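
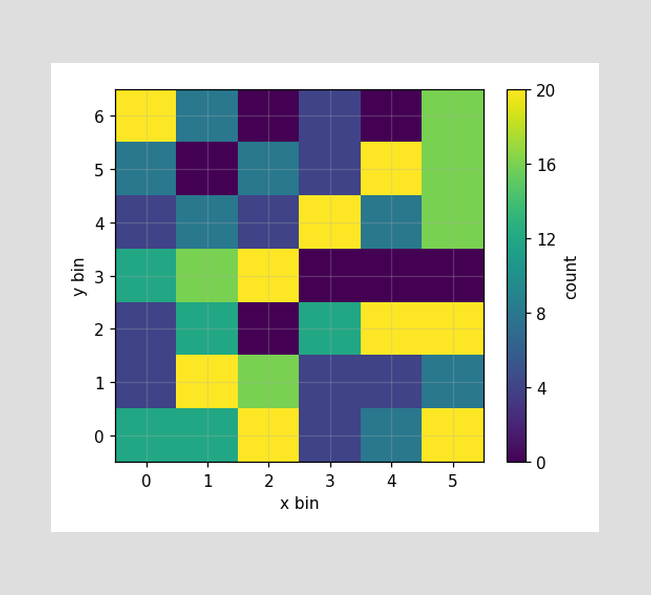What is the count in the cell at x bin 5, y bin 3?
Matching the cell (5, 3) against the colorbar gives 0.

0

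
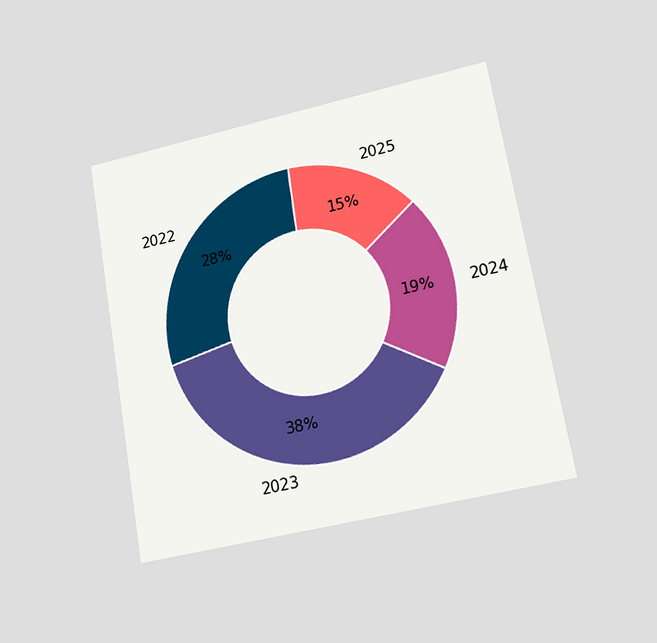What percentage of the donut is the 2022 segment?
28%

The chart is tilted about 10° counter-clockwise and viewed at a slight angle. The 2022 segment takes up 28% of the ring.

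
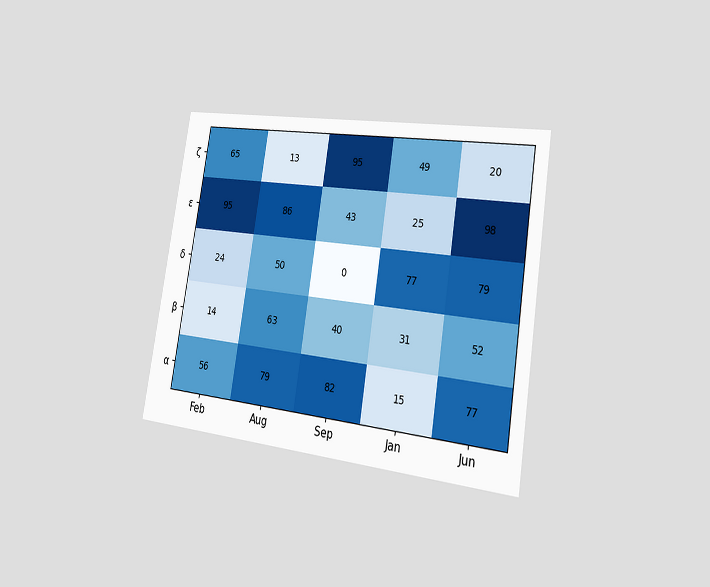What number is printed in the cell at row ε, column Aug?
The chart is tilted about 9° clockwise and viewed slightly from the right. The (ε, Aug) cell reads 86.

86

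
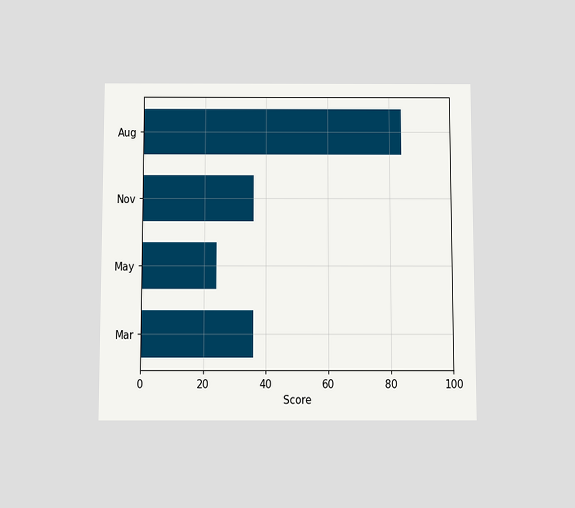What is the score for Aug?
The chart is viewed slightly from below. Reading along the chart's x-axis, the Aug bar reaches 84.

84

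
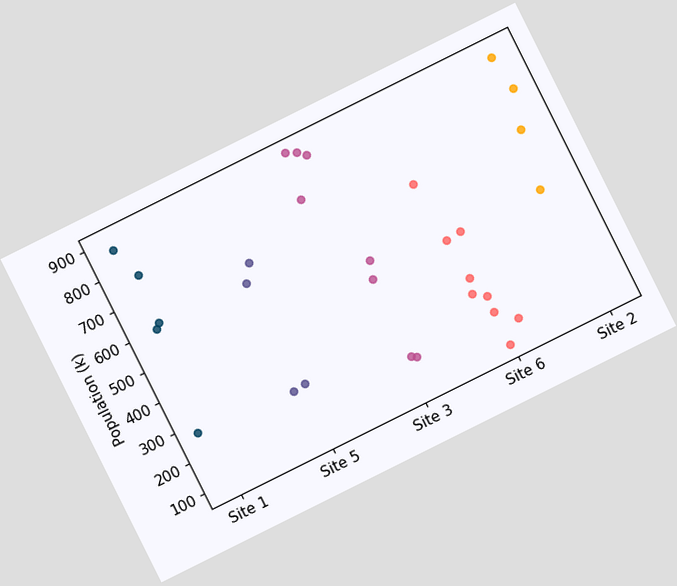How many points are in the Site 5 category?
The chart is tilted about 26° counter-clockwise. Counting the markers in the Site 5 column gives 4.

4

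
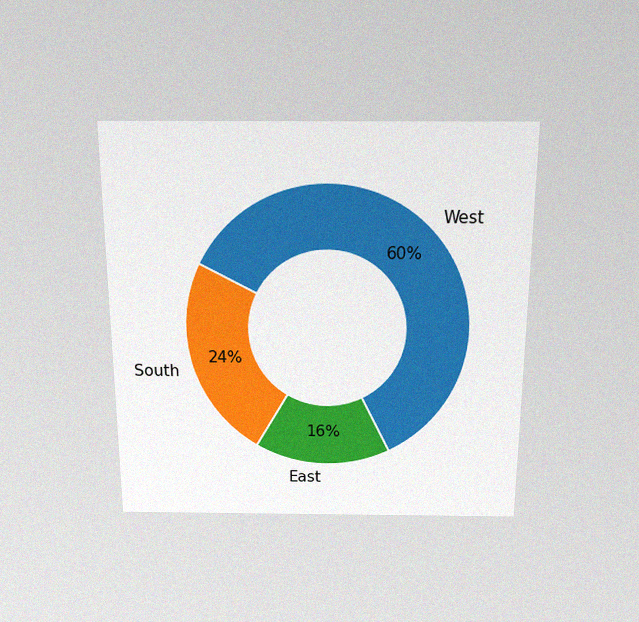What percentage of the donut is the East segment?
16%

The chart is viewed slightly from above, with some photo noise. The East segment takes up 16% of the ring.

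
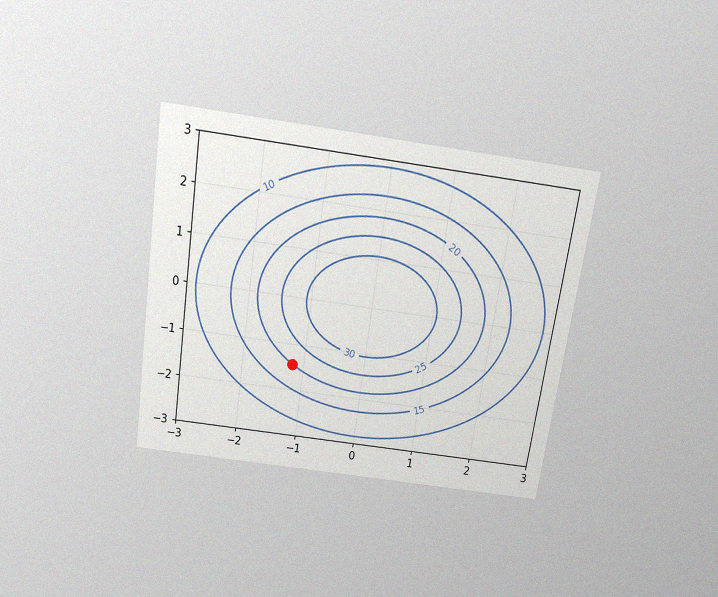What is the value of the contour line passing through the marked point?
20

The chart is tilted about 9° clockwise and viewed slightly from above, with some photo noise. The marked point sits on the contour labelled 20.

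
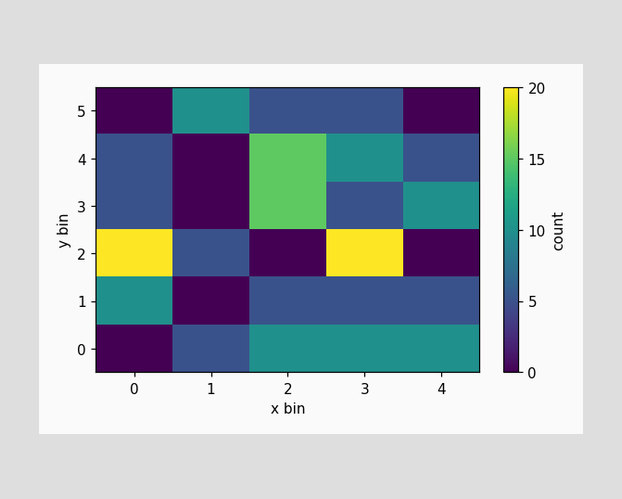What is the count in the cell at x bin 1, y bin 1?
Matching the cell (1, 1) against the colorbar gives 0.

0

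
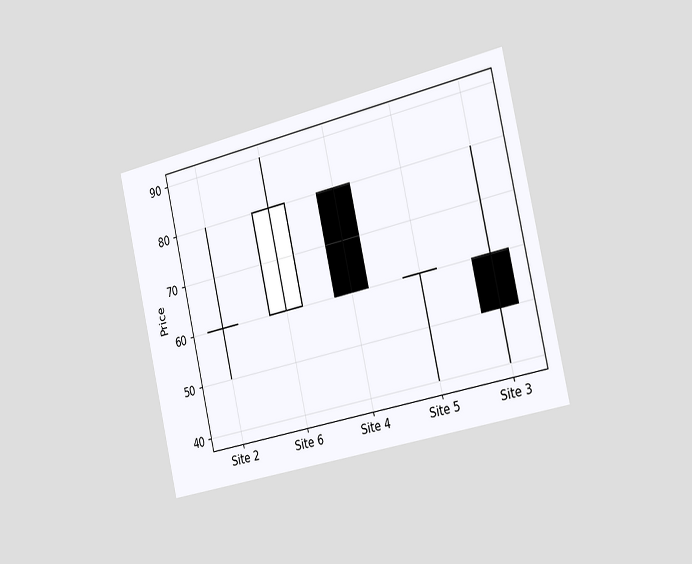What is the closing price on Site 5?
60

The chart is tilted about 13° counter-clockwise and viewed slightly from the right. The Site 5 candle closes at 60.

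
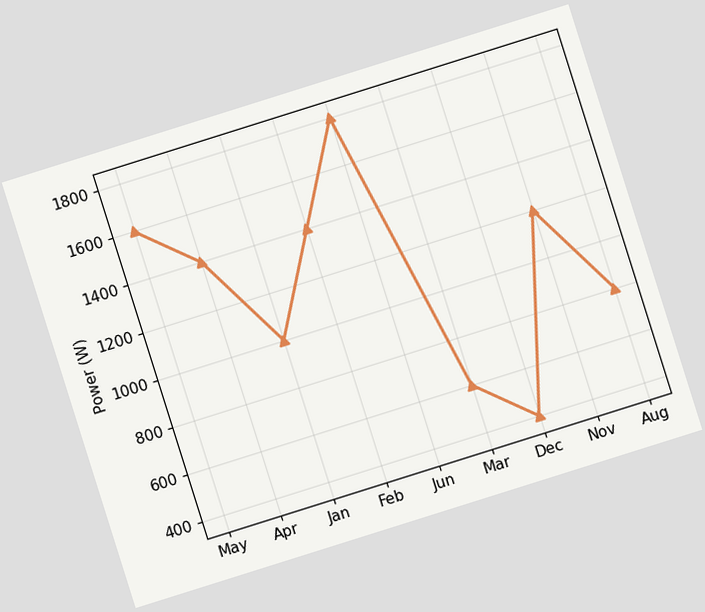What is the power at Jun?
1800W

The chart is tilted about 17° counter-clockwise. At Jun, the line is at 1800W.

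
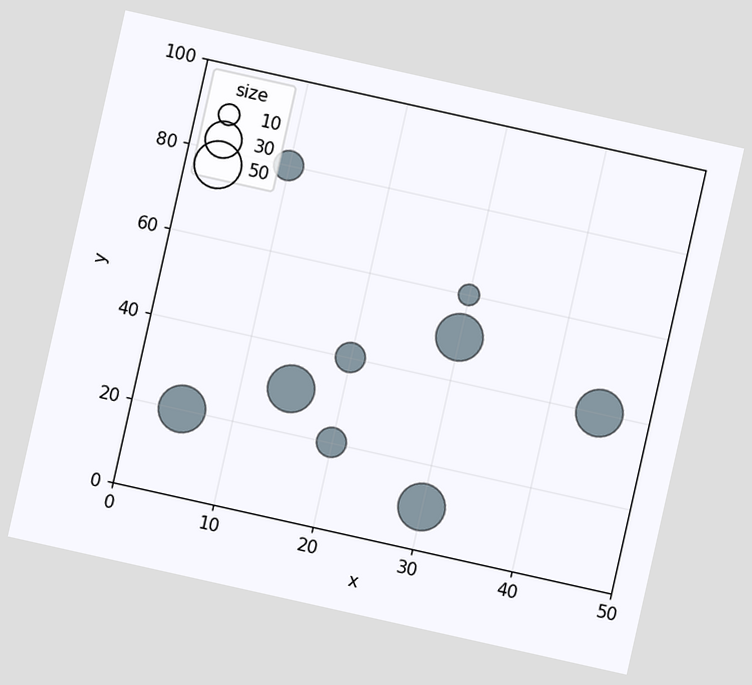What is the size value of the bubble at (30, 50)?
50

The chart is tilted about 13° clockwise. Matching the bubble at (30, 50) against the size legend gives 50.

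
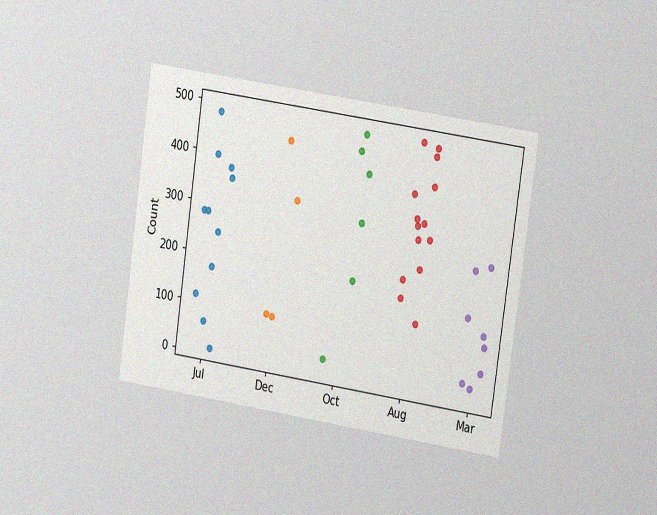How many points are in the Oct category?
6

The chart is tilted about 8° clockwise and viewed slightly from the right, with some photo noise. Counting the markers in the Oct column gives 6.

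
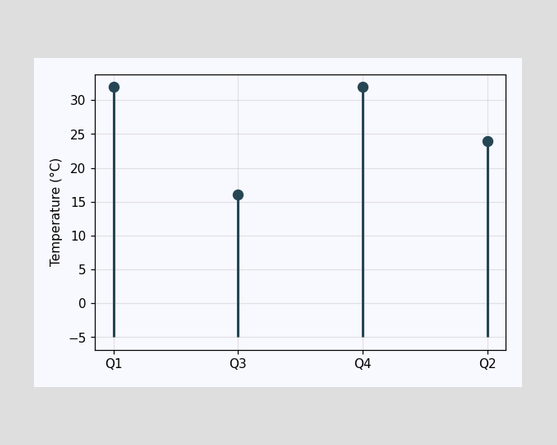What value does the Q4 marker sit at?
32°C

The Q4 marker sits at 32°C.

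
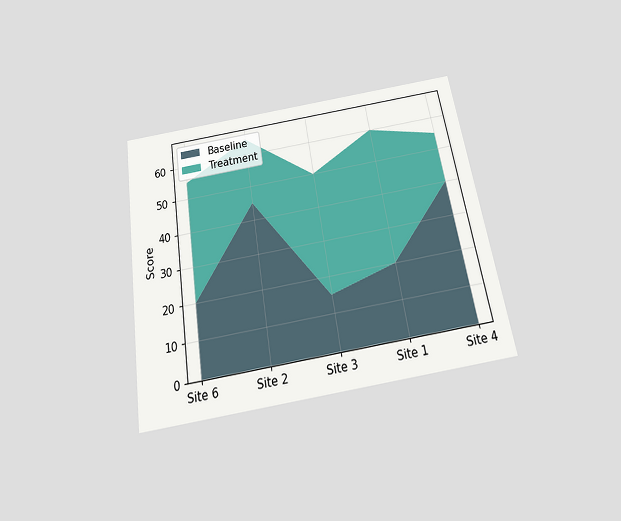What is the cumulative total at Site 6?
The chart is tilted about 9° counter-clockwise and viewed slightly from below. The stacked total at Site 6 reaches 55.

55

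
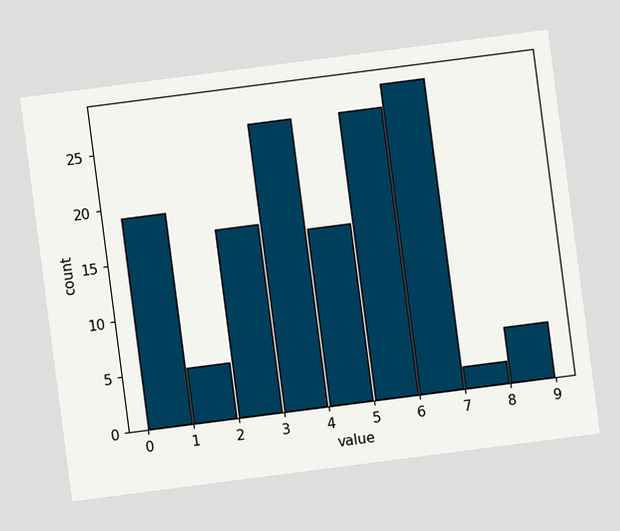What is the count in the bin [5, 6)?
26

The chart is tilted about 7° counter-clockwise. The [5, 6) bin has height 26.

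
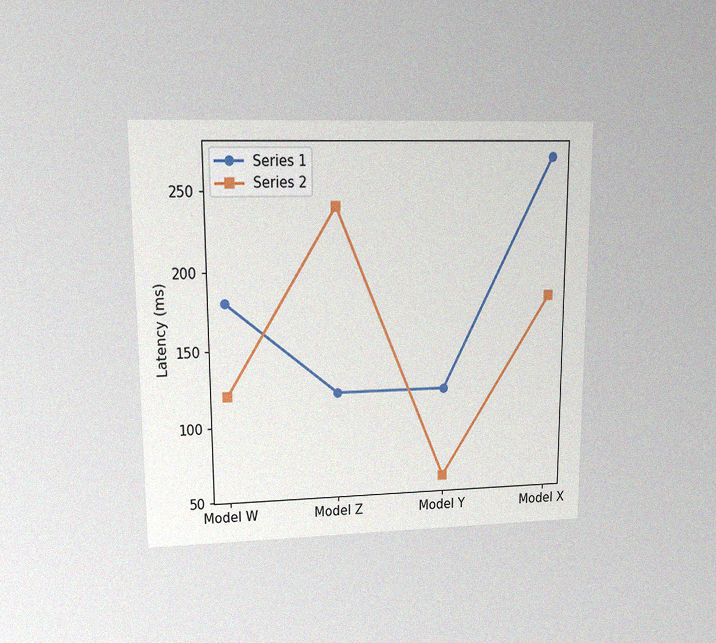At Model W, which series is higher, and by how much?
The chart is viewed at a slight angle, with some photo noise. At Model W, Series 1 sits above the other line by 60ms.

Series 1, by 60ms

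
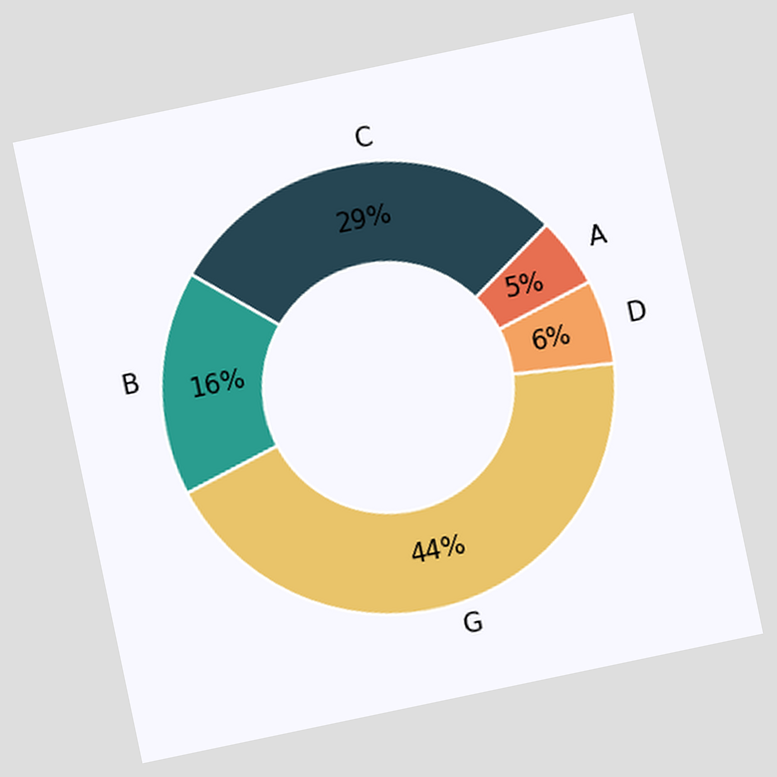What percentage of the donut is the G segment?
The chart is tilted about 12° counter-clockwise. The G segment takes up 44% of the ring.

44%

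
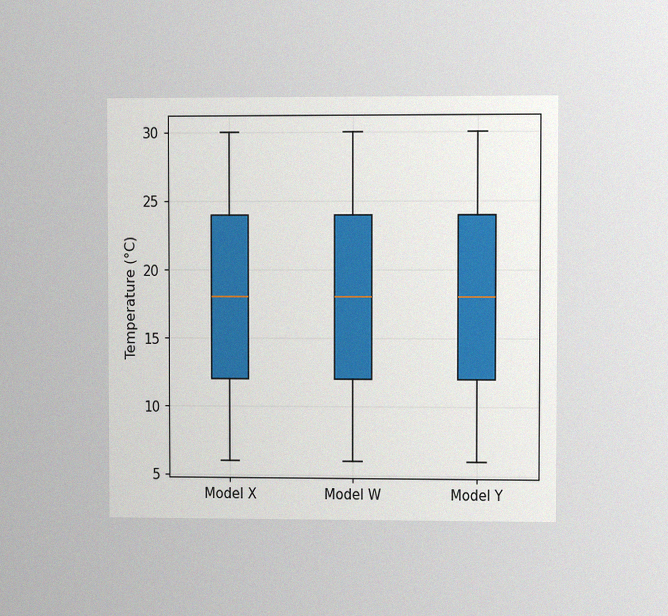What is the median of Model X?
The chart is viewed at a slight angle, with some photo noise. The median line in the Model X box sits at 18°C.

18°C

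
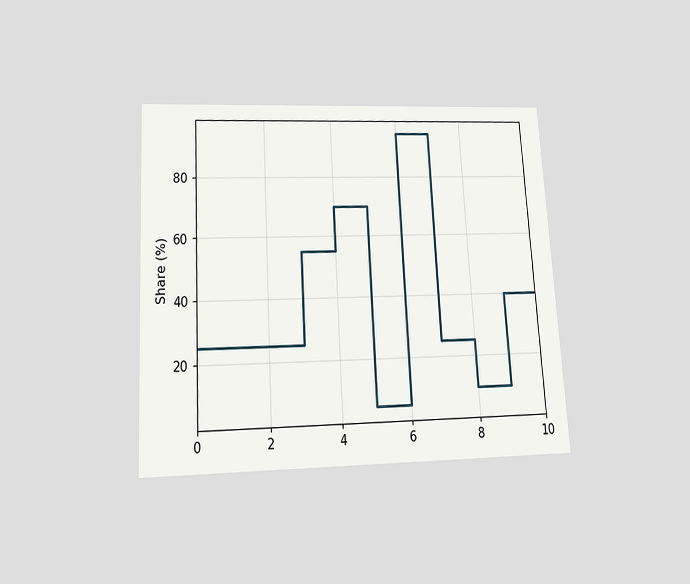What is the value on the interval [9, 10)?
40%

The chart is tilted about 3° counter-clockwise and viewed slightly from below. On [9, 10) the step sits at 40%.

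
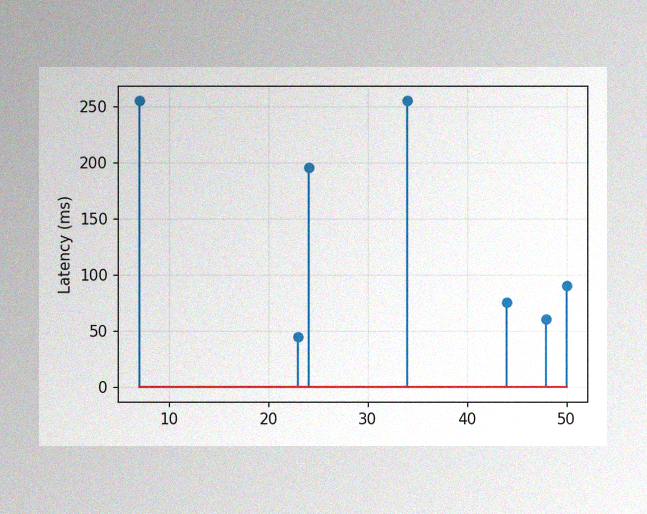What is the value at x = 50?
90ms

The image has some photo noise and uneven lighting. The stem at x=50 reaches 90ms.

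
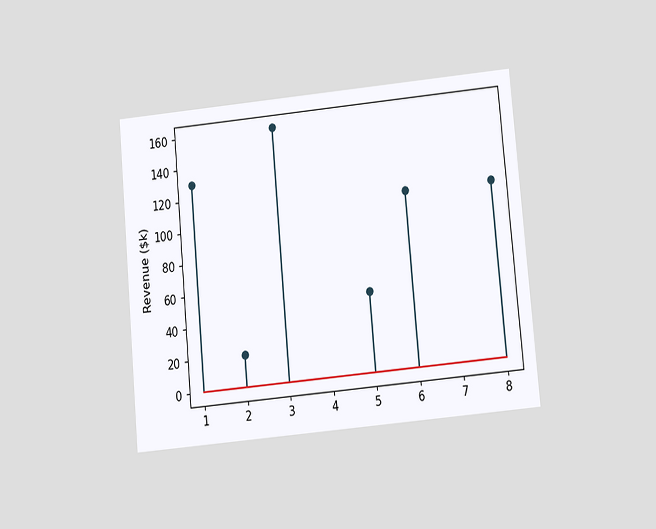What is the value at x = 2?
$20k

The chart is tilted about 5° counter-clockwise and viewed slightly from below. The stem at x=2 reaches $20k.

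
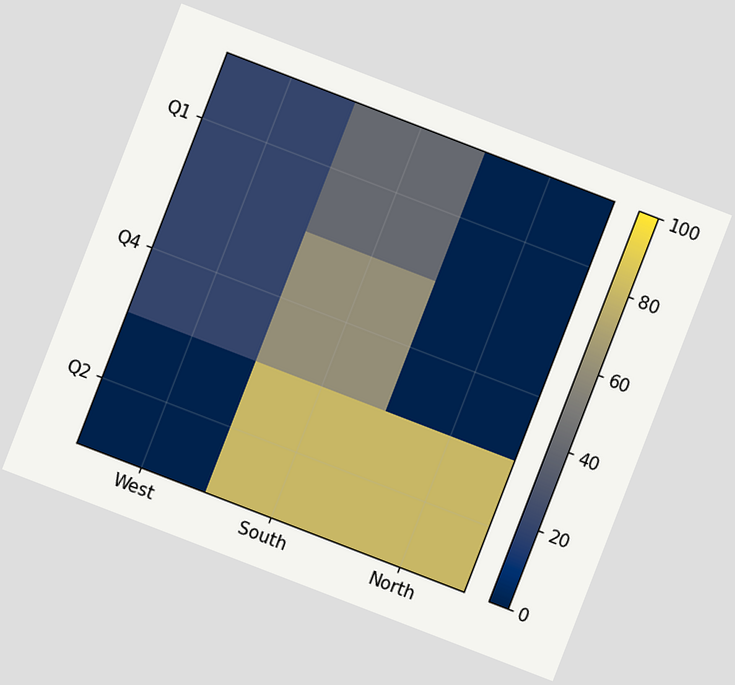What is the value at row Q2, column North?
80

The chart is tilted about 21° clockwise. Matching cell (Q2, North) against the colorbar gives 80.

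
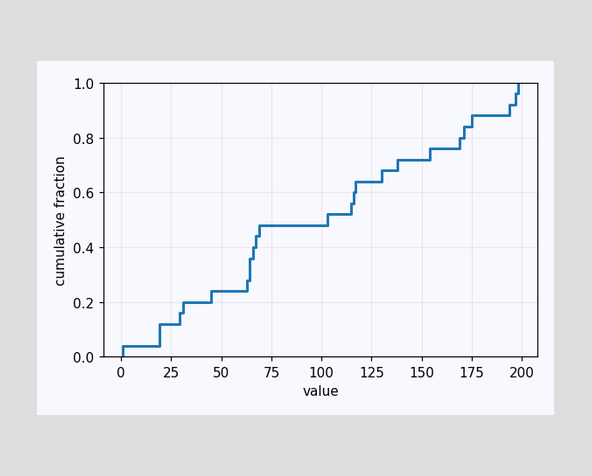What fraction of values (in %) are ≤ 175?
88%

At x=175 the ECDF step is at 88%.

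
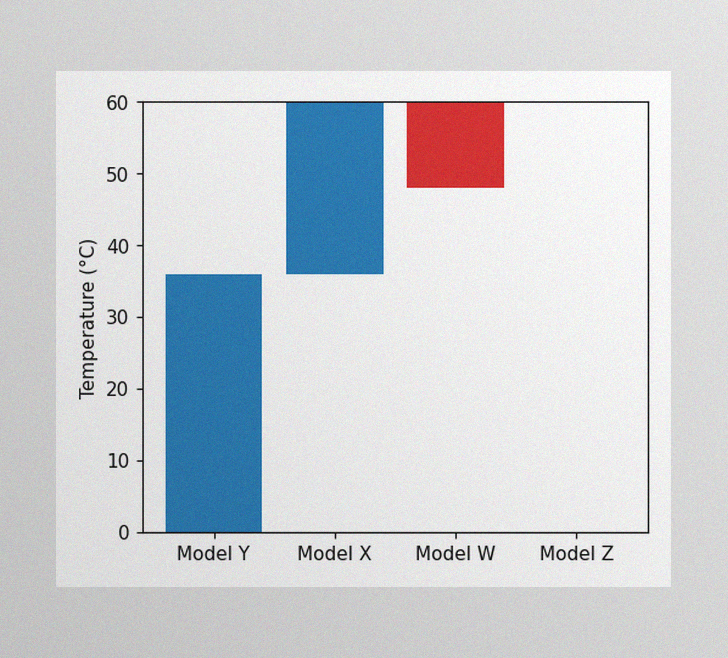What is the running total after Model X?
The image has some photo noise and uneven lighting. After Model X the running total reaches 60°C.

60°C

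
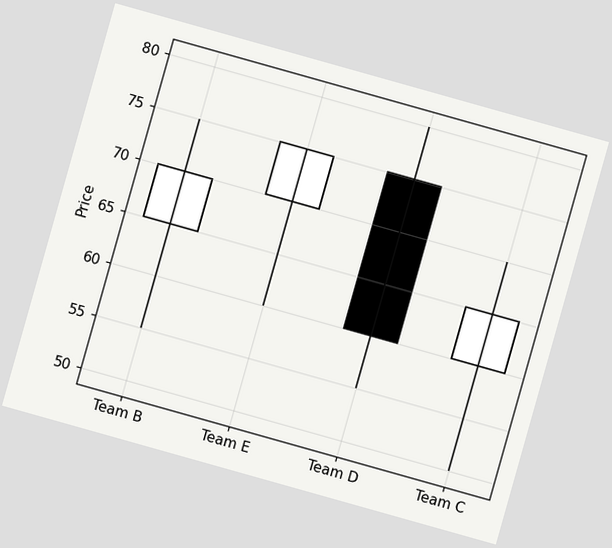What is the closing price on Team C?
65

The chart is tilted about 16° clockwise. The Team C candle closes at 65.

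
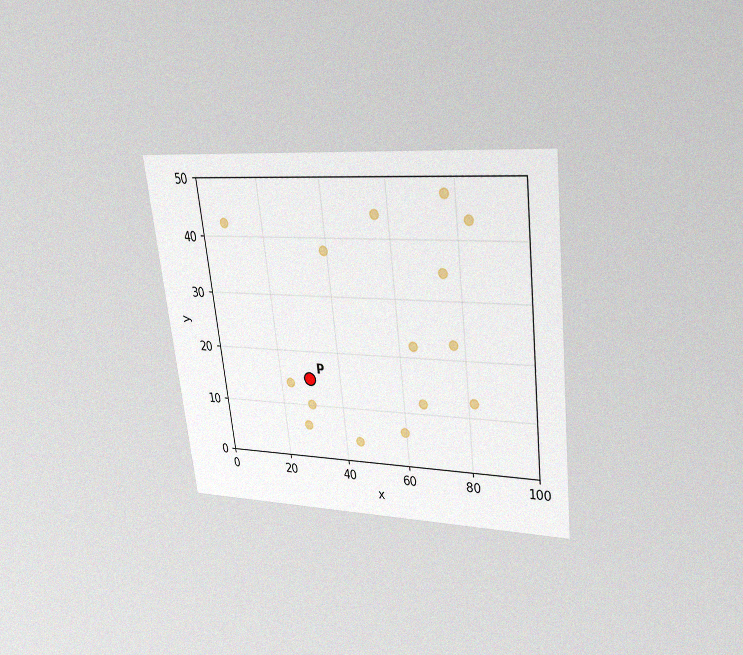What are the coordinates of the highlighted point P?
The chart is tilted about 7° counter-clockwise and viewed slightly from above, with some photo noise. Following the gridlines from P to each axis, P sits at (30, 15).

(30, 15)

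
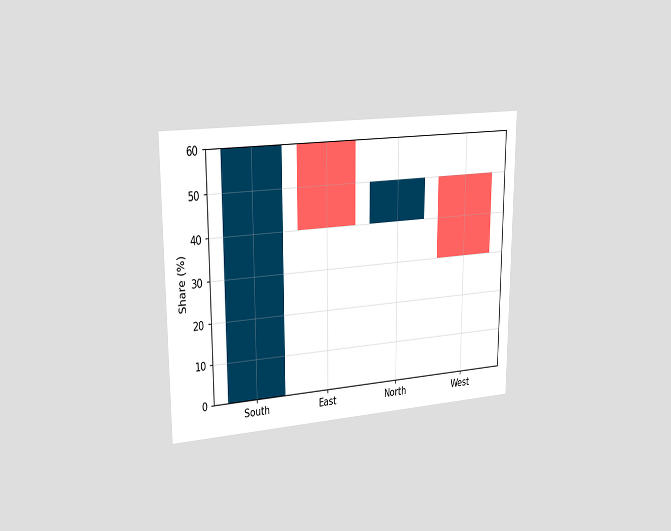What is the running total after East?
The chart is viewed slightly from the left. After East the running total reaches 40%.

40%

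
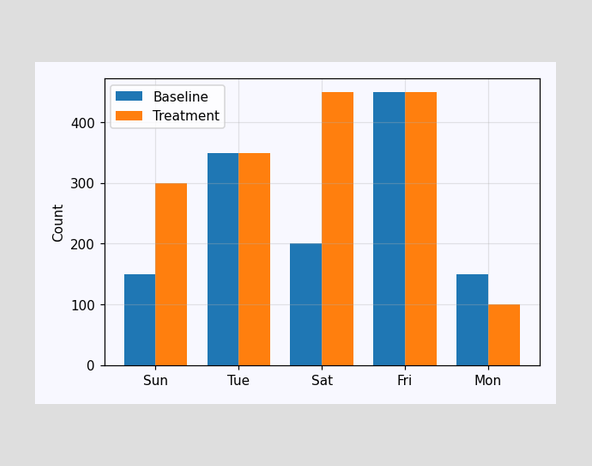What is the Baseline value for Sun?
150

The Baseline bar at Sun reaches 150 on the y-axis.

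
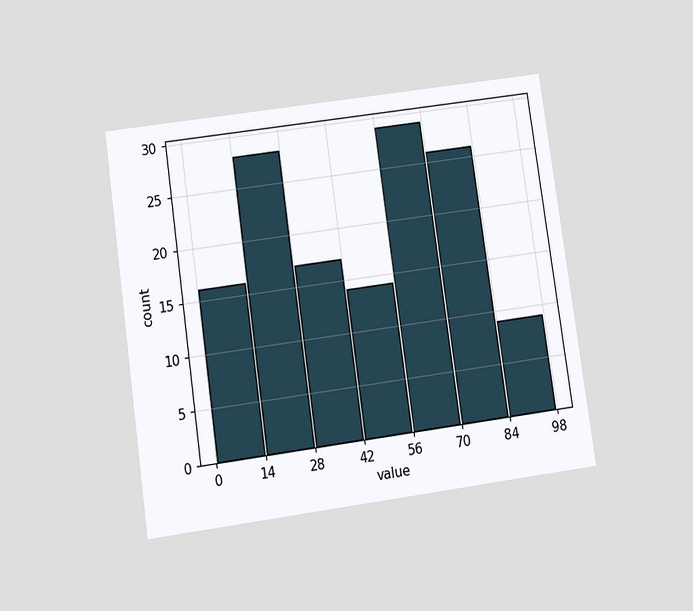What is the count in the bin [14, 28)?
28

The chart is tilted about 8° counter-clockwise and viewed slightly from below. The [14, 28) bin has height 28.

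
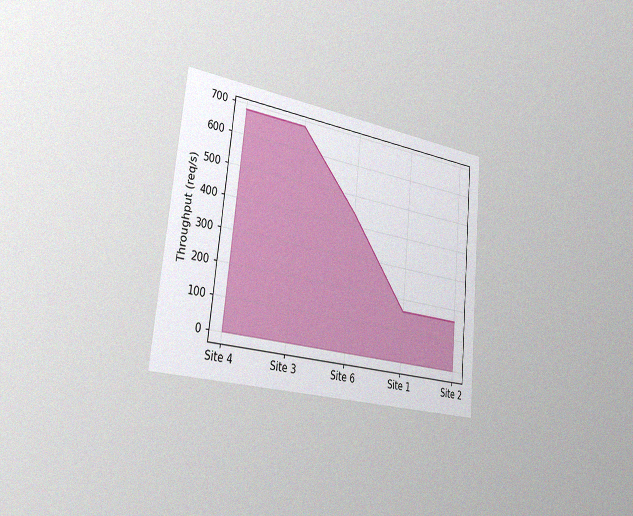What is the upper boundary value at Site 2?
160req/s

The chart is tilted about 6° clockwise and viewed slightly from the left, with some photo noise. At Site 2 the upper boundary is at 160req/s.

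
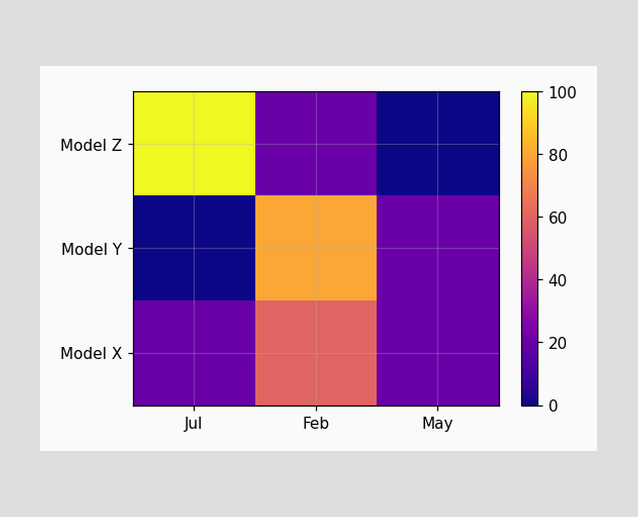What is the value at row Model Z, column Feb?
20

Matching cell (Model Z, Feb) against the colorbar gives 20.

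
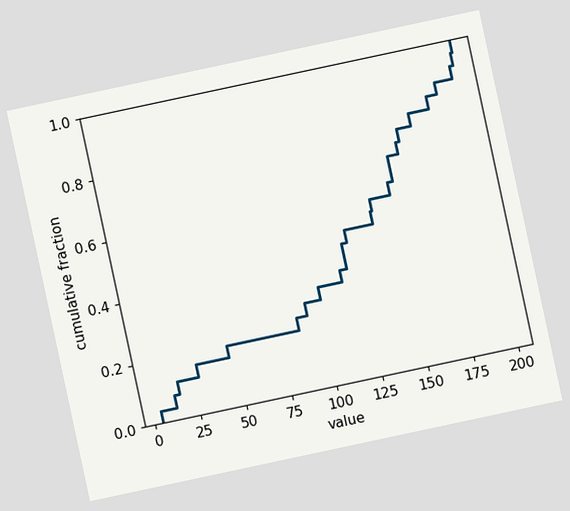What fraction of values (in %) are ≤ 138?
56%

The chart is tilted about 12° counter-clockwise. At x=138 the ECDF step is at 56%.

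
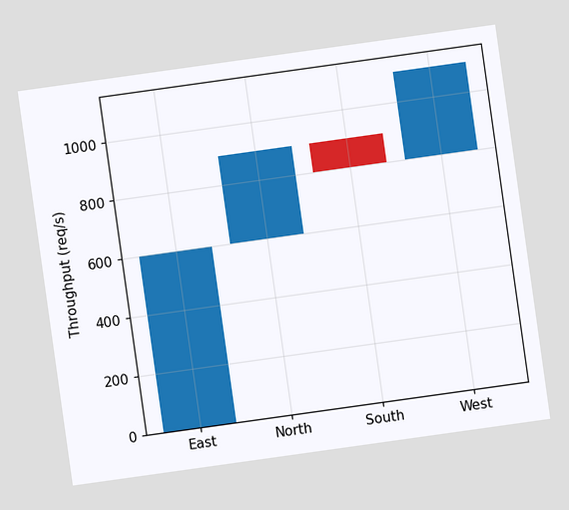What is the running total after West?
The chart is tilted about 8° counter-clockwise. After West the running total reaches 1100req/s.

1100req/s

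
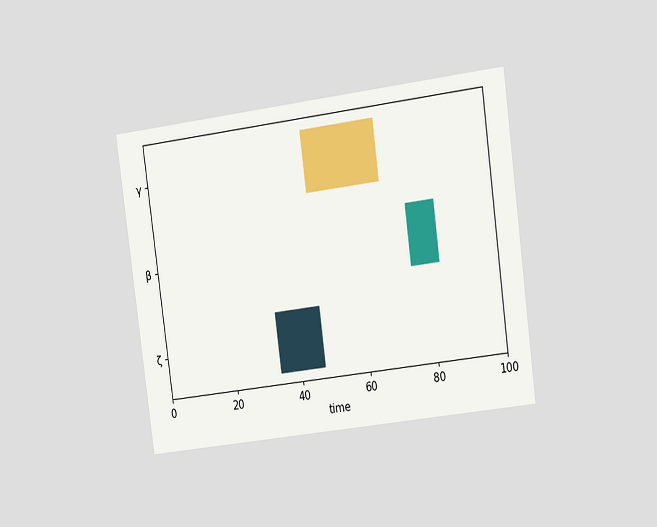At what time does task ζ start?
34

The chart is tilted about 8° counter-clockwise and viewed slightly from the right. The ζ bar begins at t=34.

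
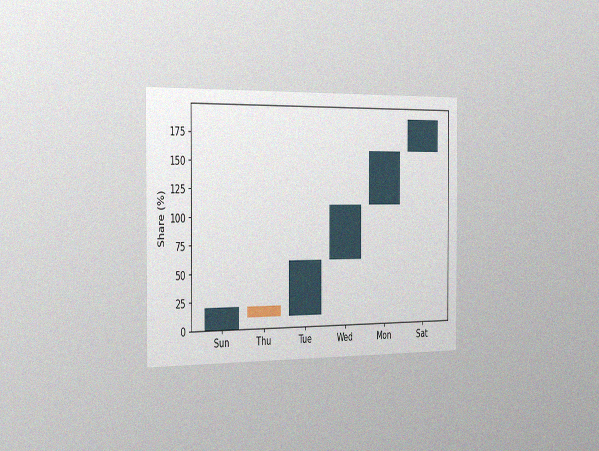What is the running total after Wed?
The chart is viewed slightly from the left, with some photo noise. After Wed the running total reaches 110%.

110%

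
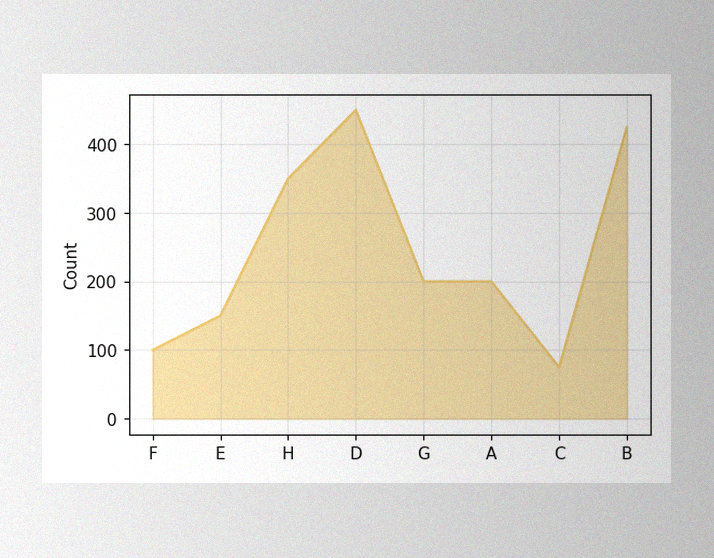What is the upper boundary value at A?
The image has some photo noise and uneven lighting. At A the upper boundary is at 200.

200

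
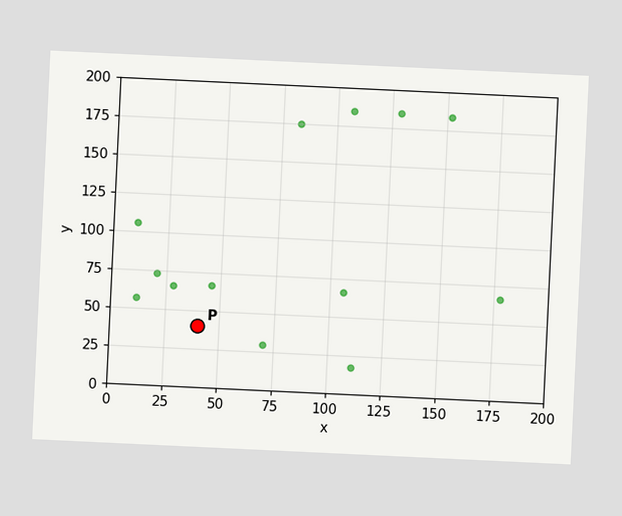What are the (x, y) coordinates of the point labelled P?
(40, 40)

The chart is tilted about 3° clockwise. Following the gridlines from P to each axis, P sits at (40, 40).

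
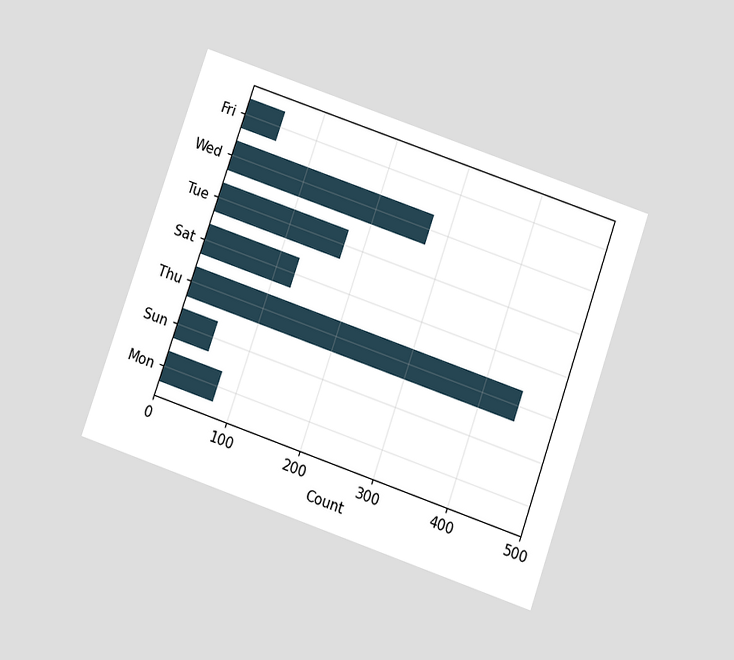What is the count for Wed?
275

The chart is tilted about 19° clockwise and viewed slightly from below. Reading along the chart's x-axis, the Wed bar reaches 275.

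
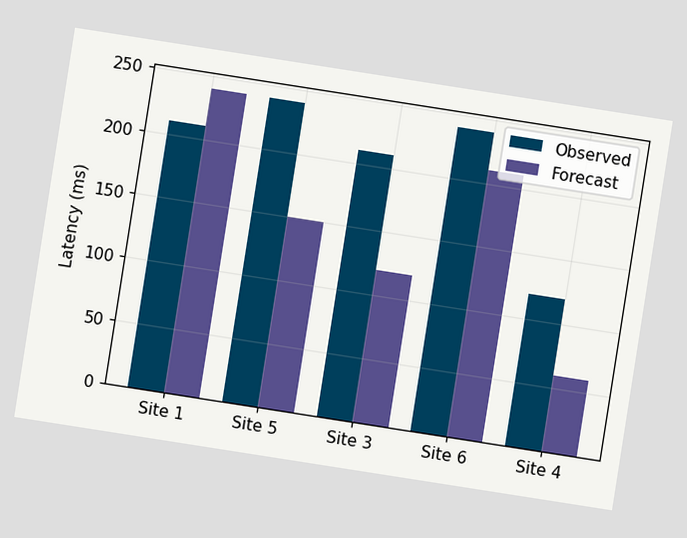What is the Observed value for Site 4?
120ms

The chart is tilted about 9° clockwise. The Observed bar at Site 4 reaches 120ms on the y-axis.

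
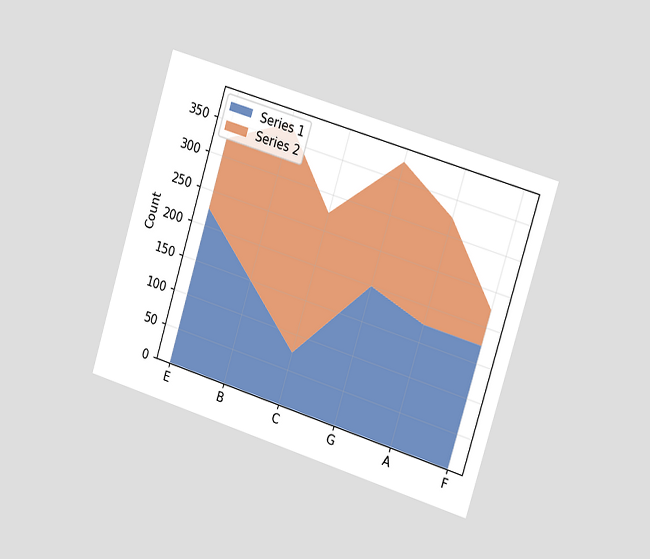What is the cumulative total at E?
325

The chart is tilted about 17° clockwise and viewed slightly from the right. The stacked total at E reaches 325.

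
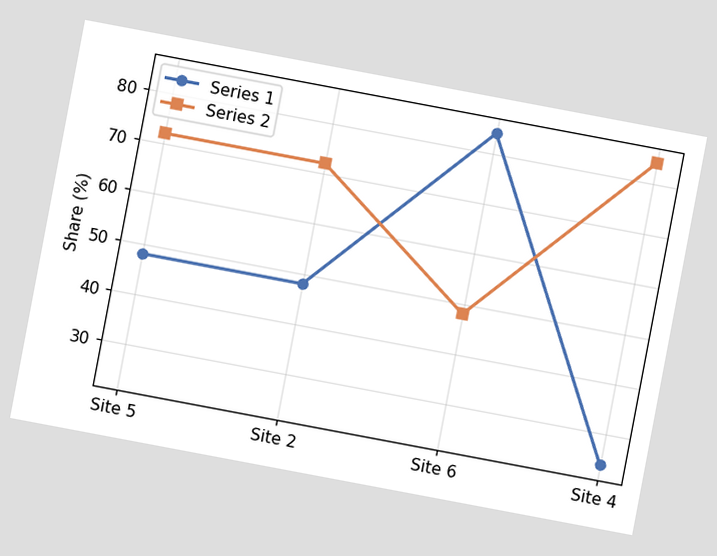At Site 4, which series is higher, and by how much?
The chart is tilted about 11° clockwise. At Site 4, Series 2 sits above the other line by 60%.

Series 2, by 60%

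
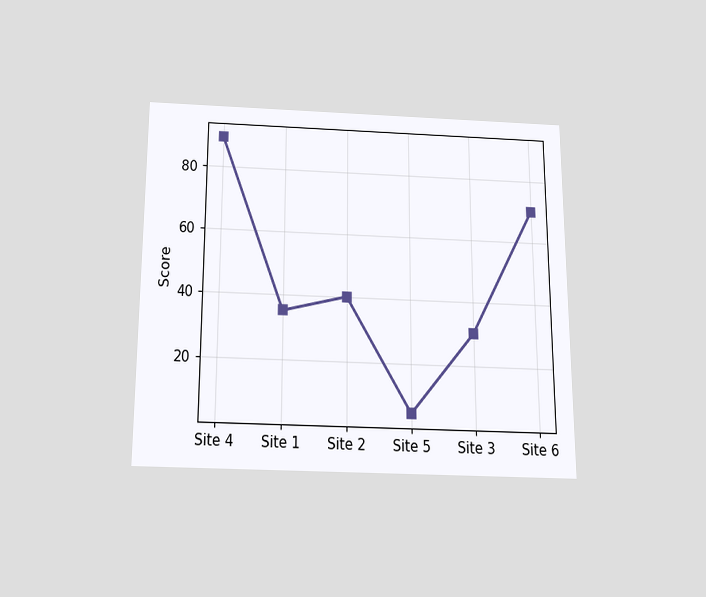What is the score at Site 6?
70

The chart is viewed slightly from below. At Site 6, the line is at 70.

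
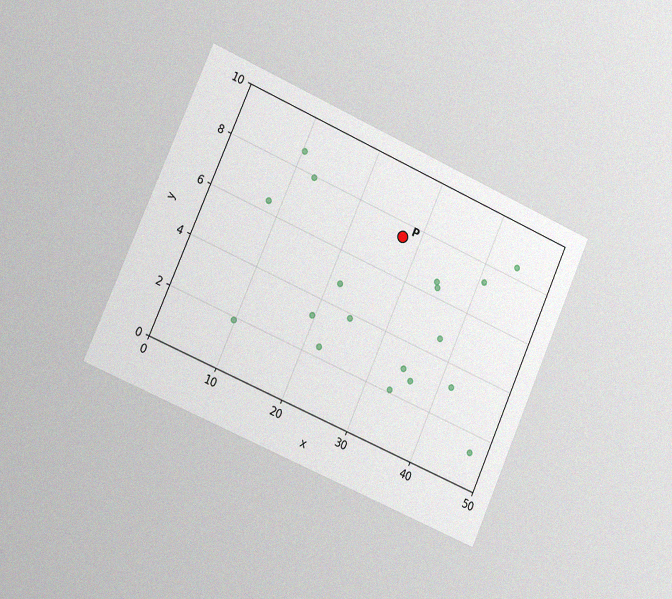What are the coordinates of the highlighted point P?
(27.5, 7.5)

The chart is tilted about 24° clockwise and viewed slightly from the left, with some photo noise. Following the gridlines from P to each axis, P sits at (27.5, 7.5).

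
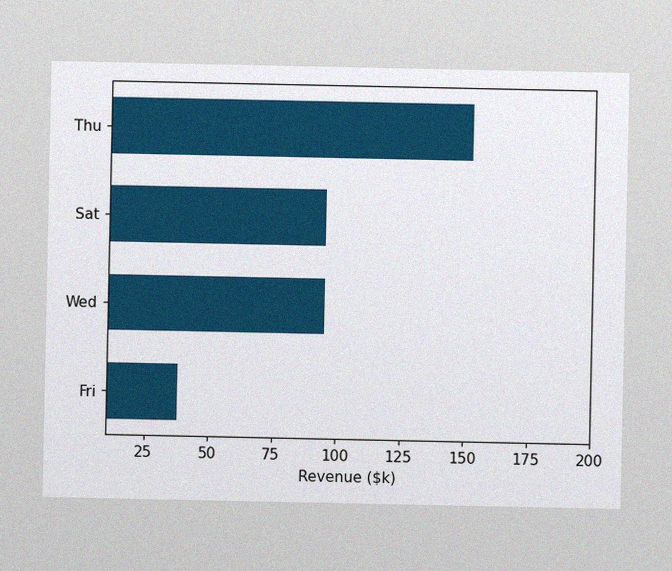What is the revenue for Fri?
The image has some photo noise and uneven lighting. Reading along the chart's x-axis, the Fri bar reaches $38k.

$38k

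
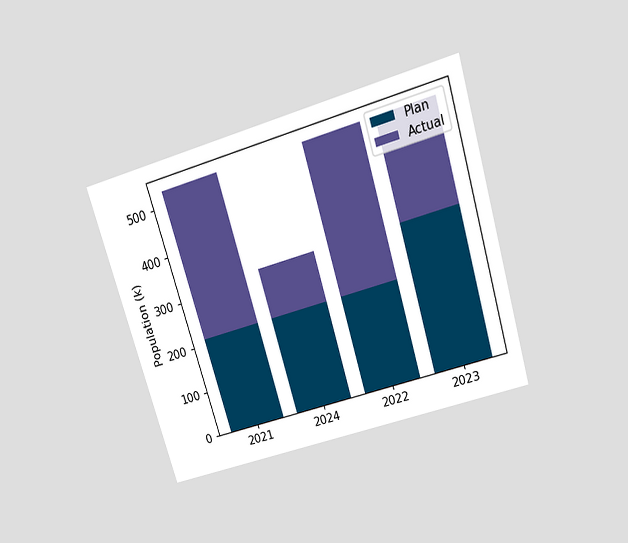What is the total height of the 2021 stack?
The chart is tilted about 17° counter-clockwise and viewed slightly from above. The 2021 stack's top reaches 530k on the y-axis.

530k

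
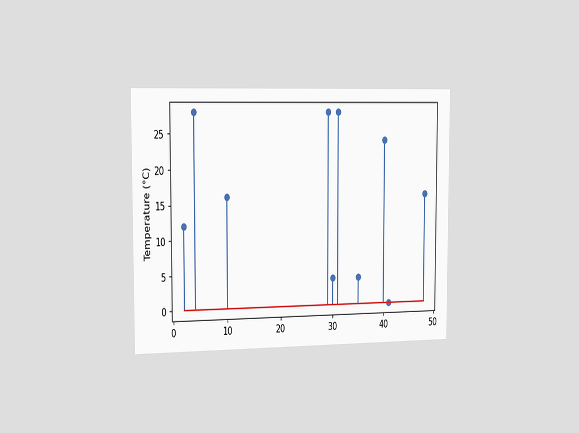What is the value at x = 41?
0°C

The chart is viewed slightly from the left. The stem at x=41 reaches 0°C.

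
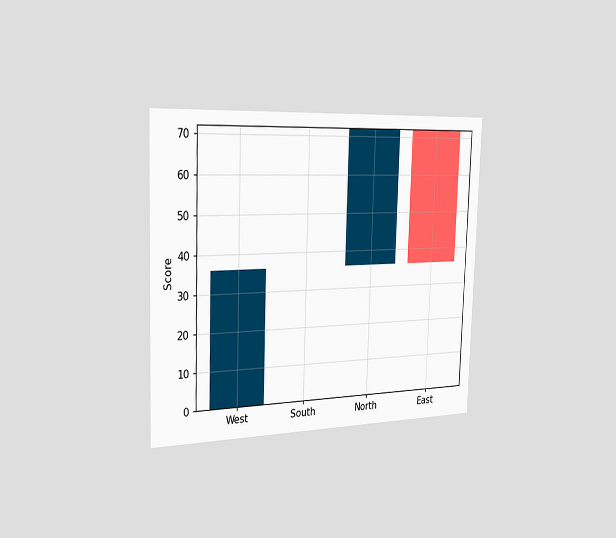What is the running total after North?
72

The chart is viewed slightly from the left. After North the running total reaches 72.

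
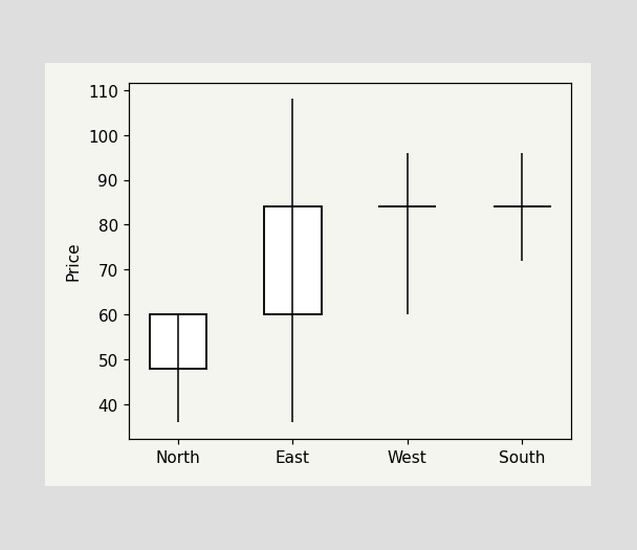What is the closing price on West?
84

The West candle closes at 84.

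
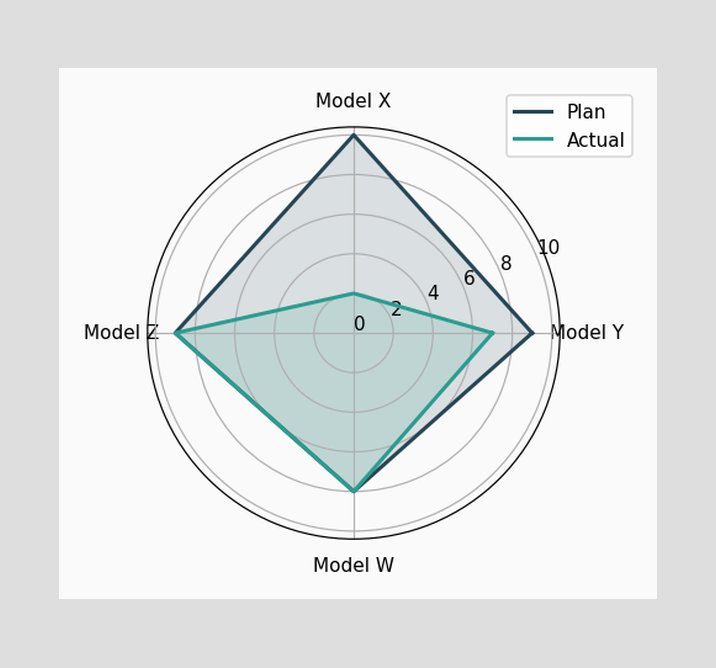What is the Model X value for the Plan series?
10

On the Model X axis, Plan reaches 10.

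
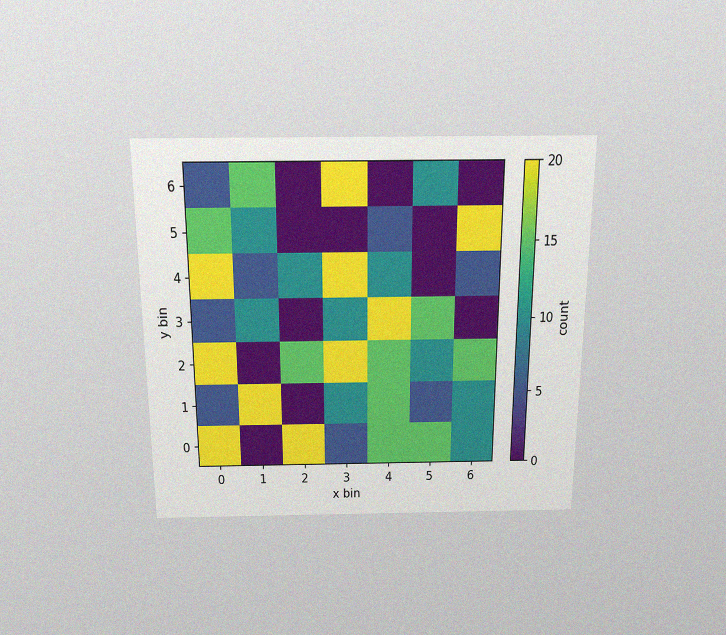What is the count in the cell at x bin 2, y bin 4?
The chart is viewed slightly from above, with some photo noise. Matching the cell (2, 4) against the colorbar gives 10.

10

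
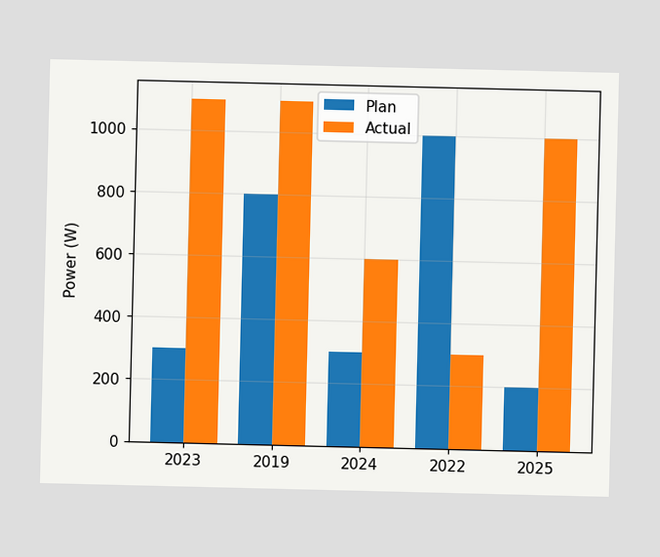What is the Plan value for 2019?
800W

The Plan bar at 2019 reaches 800W on the y-axis.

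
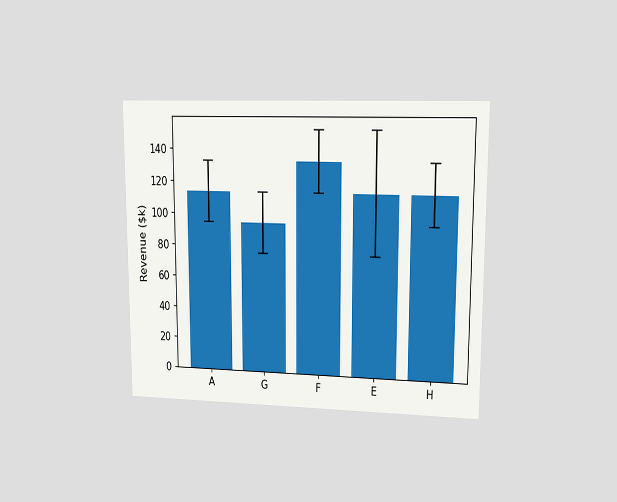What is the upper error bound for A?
The chart is viewed at a slight angle. The A bar's upper whisker reaches $133k.

$133k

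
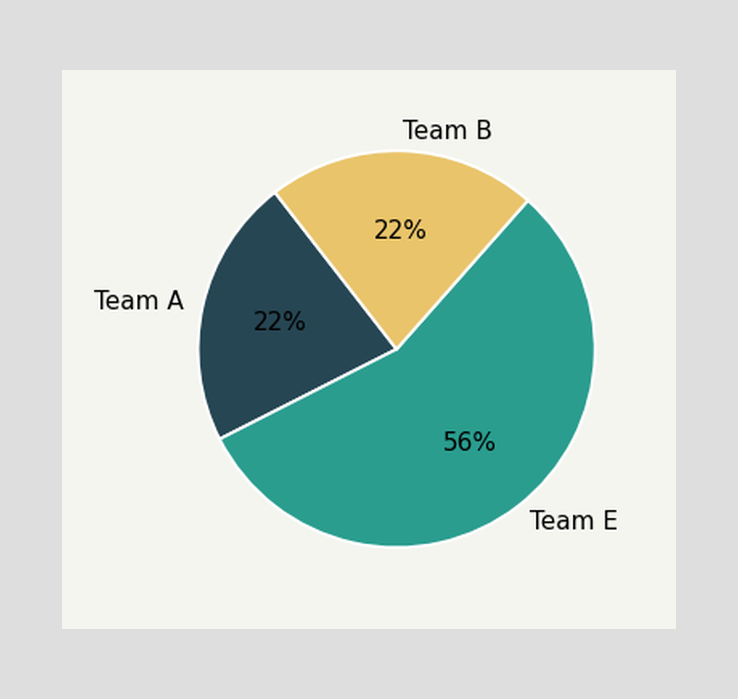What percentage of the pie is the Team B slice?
22%

The Team B slice takes up 22% of the pie.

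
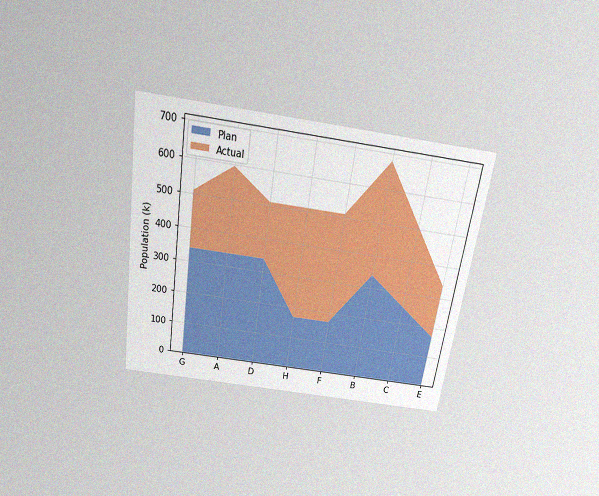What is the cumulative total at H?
510k

The chart is tilted about 9° clockwise and viewed slightly from above, with some photo noise. The stacked total at H reaches 510k.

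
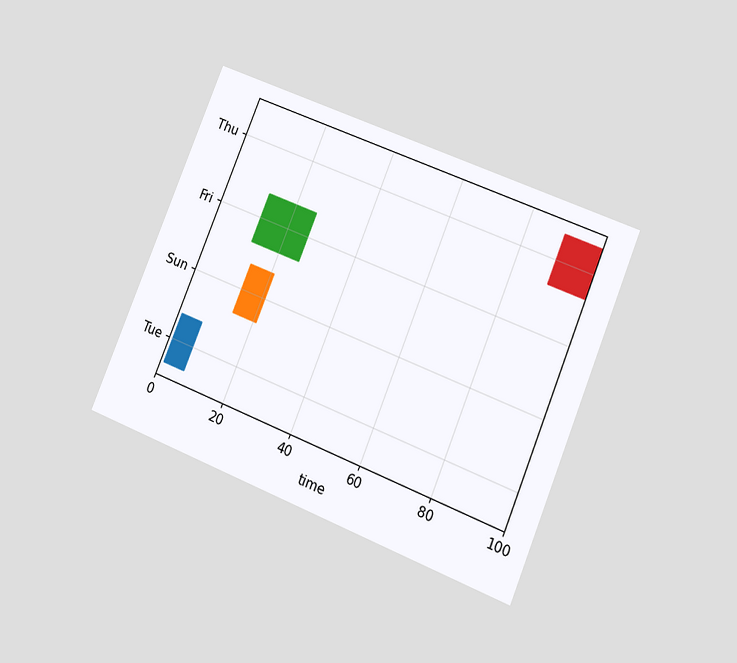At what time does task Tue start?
1

The chart is tilted about 22° clockwise and viewed at a slight angle. The Tue bar begins at t=1.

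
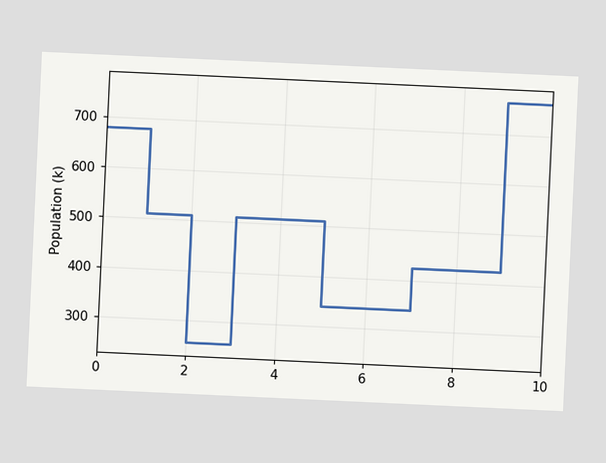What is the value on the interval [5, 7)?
340k

The chart is tilted about 3° clockwise. On [5, 7) the step sits at 340k.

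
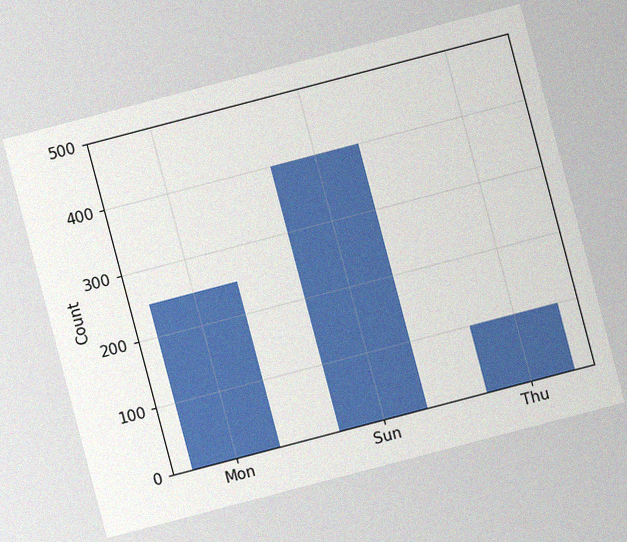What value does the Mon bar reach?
The chart is tilted about 15° counter-clockwise, with some photo noise. Reading along the chart's y-axis, the Mon bar reaches 250.

250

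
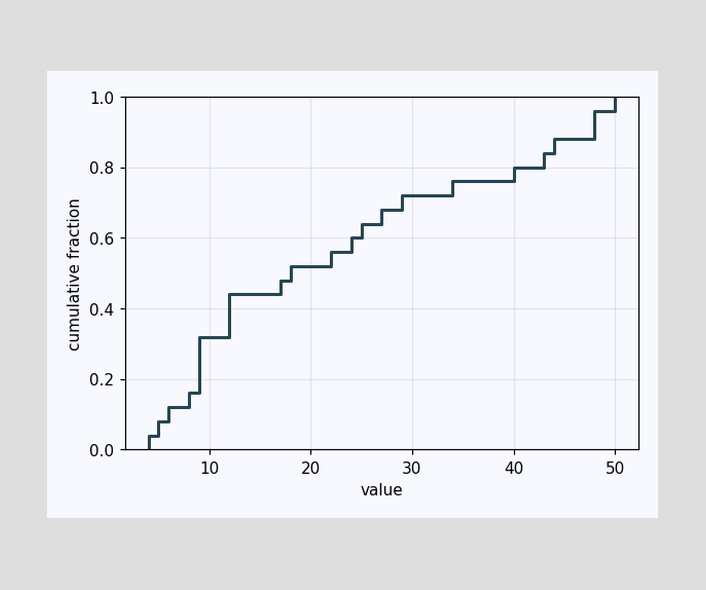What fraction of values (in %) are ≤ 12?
At x=12 the ECDF step is at 44%.

44%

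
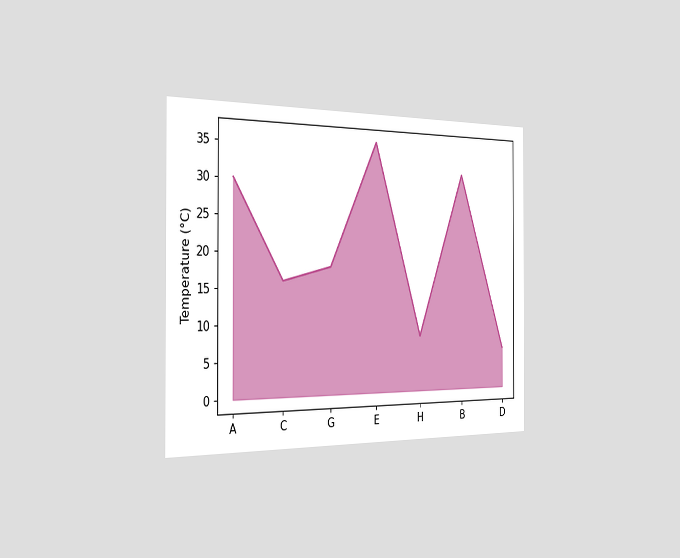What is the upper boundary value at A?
The chart is viewed slightly from the left. At A the upper boundary is at 30°C.

30°C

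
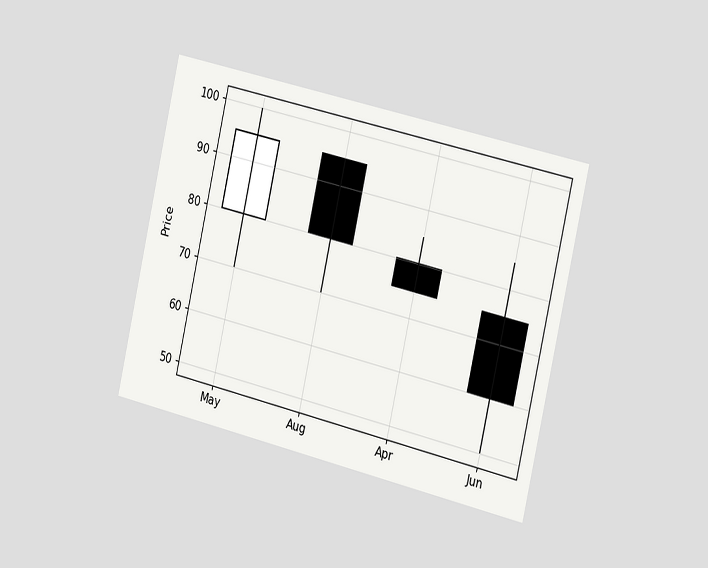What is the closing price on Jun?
60

The chart is tilted about 13° clockwise and viewed slightly from the right. The Jun candle closes at 60.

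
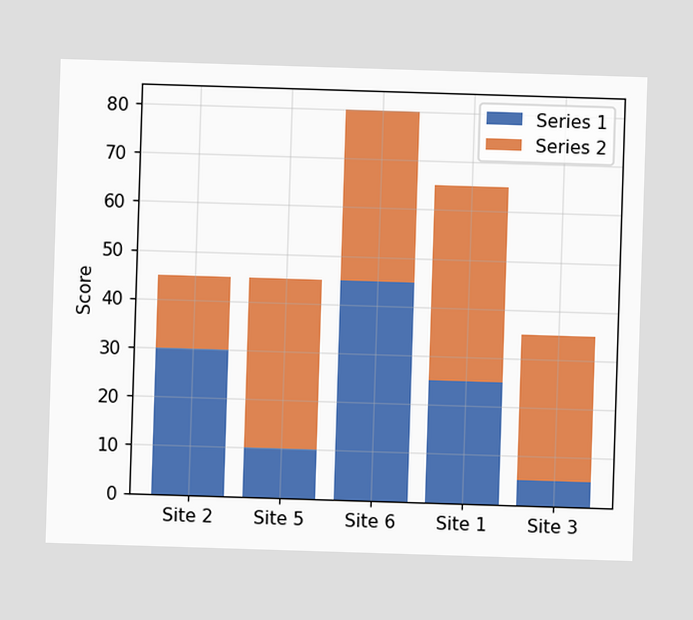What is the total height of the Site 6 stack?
80

The Site 6 stack's top reaches 80 on the y-axis.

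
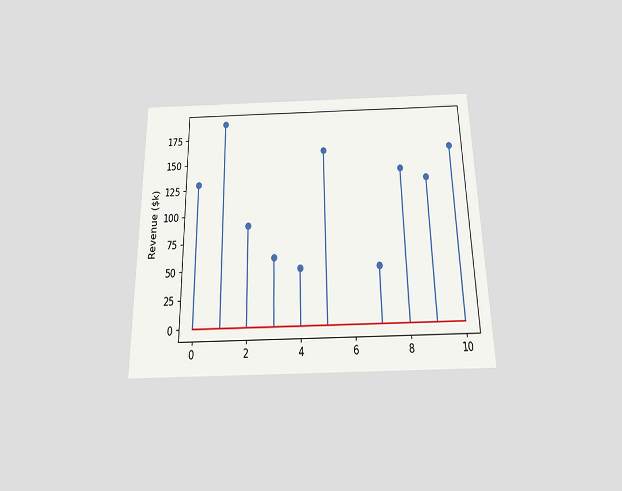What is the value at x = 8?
The chart is viewed slightly from below. The stem at x=8 reaches $140k.

$140k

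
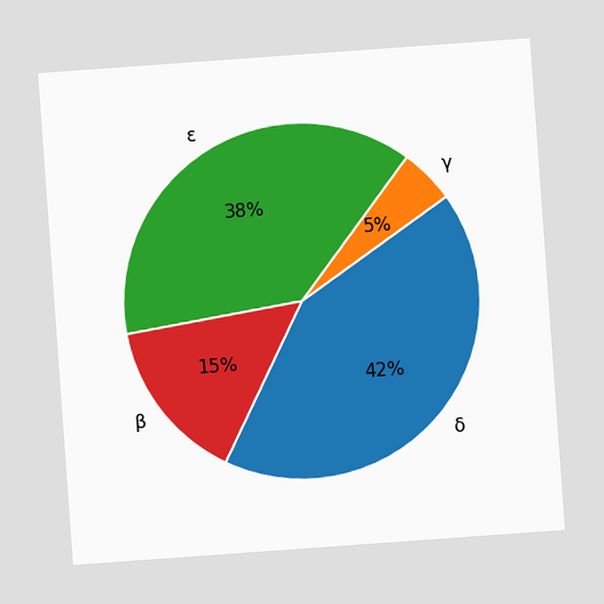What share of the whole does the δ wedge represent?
The chart is tilted about 4° counter-clockwise. The δ slice takes up 42% of the pie.

42%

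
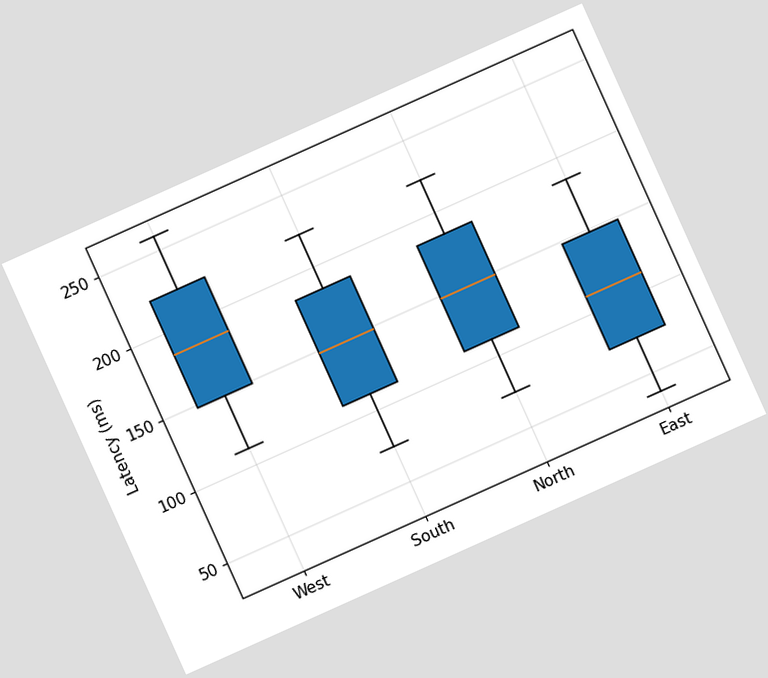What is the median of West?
The chart is tilted about 24° counter-clockwise. The median line in the West box sits at 185ms.

185ms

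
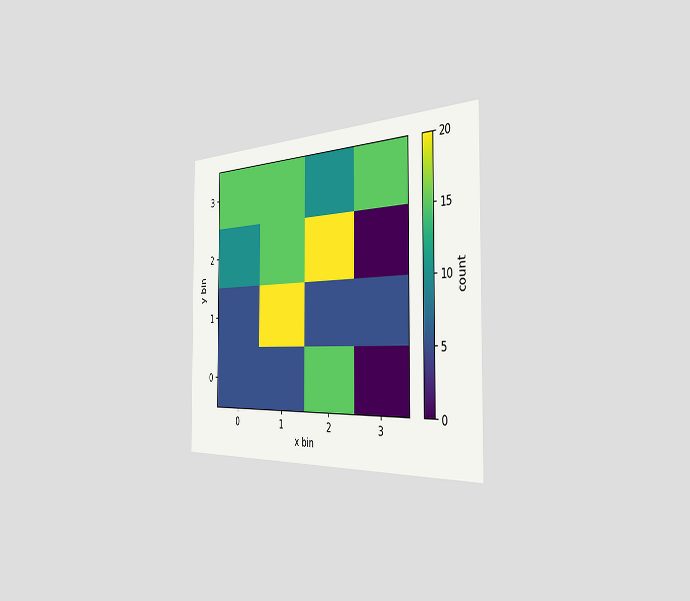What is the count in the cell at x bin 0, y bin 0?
The chart is viewed slightly from the right. Matching the cell (0, 0) against the colorbar gives 5.

5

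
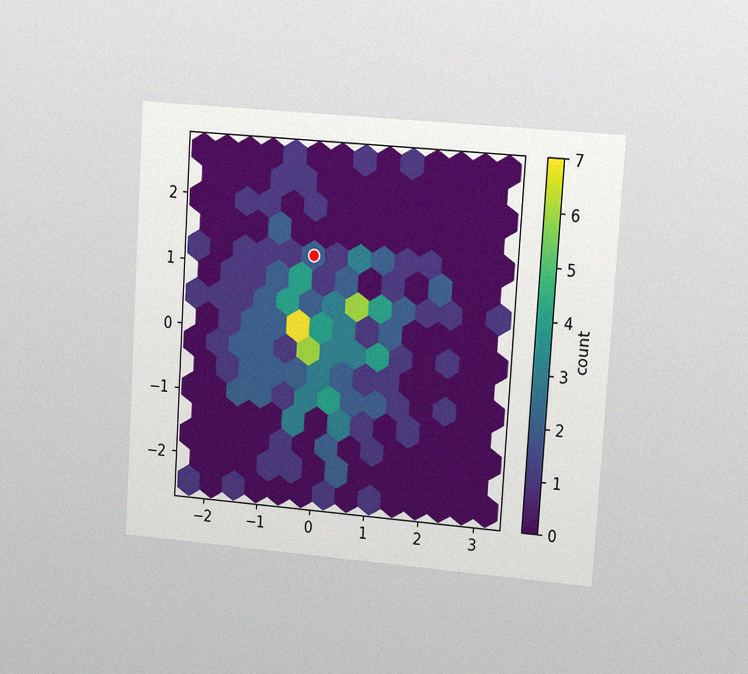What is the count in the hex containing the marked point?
The chart is tilted about 4° clockwise and viewed slightly from the right, with some photo noise. The marked hex reads 2 on the colorbar.

2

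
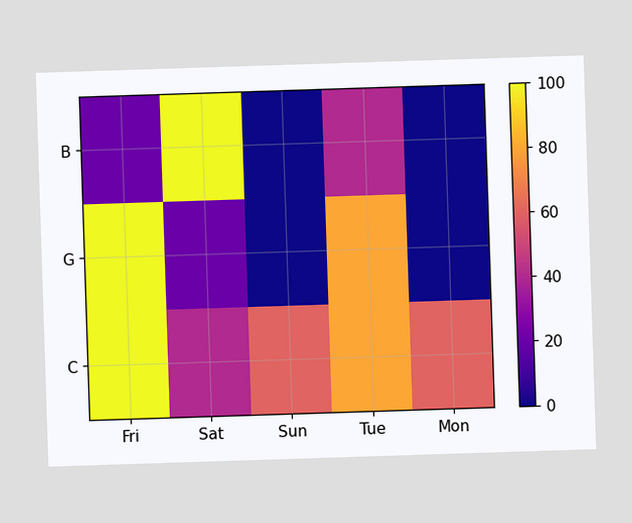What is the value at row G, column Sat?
Matching cell (G, Sat) against the colorbar gives 20.

20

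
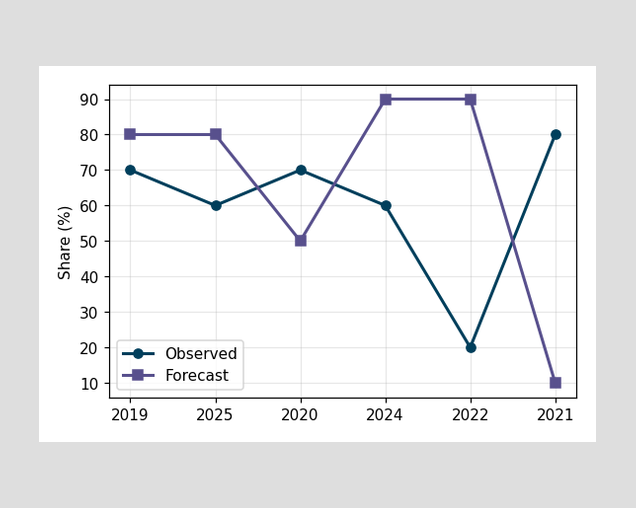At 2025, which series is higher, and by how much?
At 2025, Forecast sits above the other line by 20%.

Forecast, by 20%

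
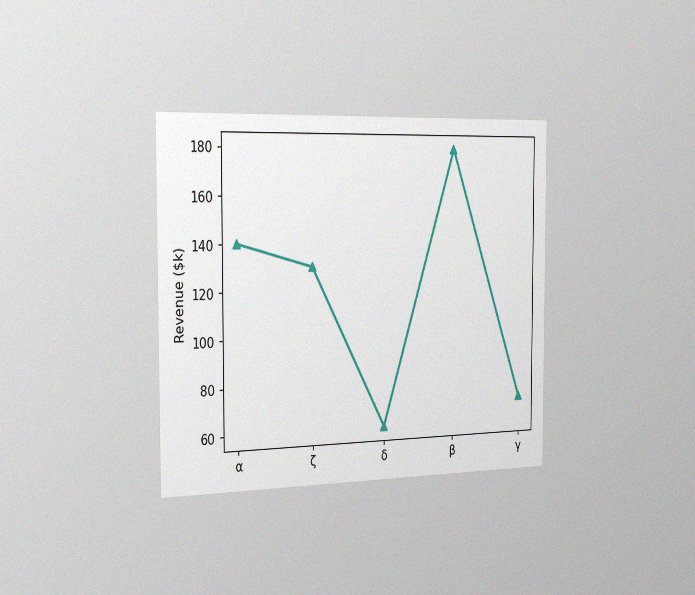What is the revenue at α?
The chart is viewed slightly from the left, with some photo noise. At α, the line is at $140k.

$140k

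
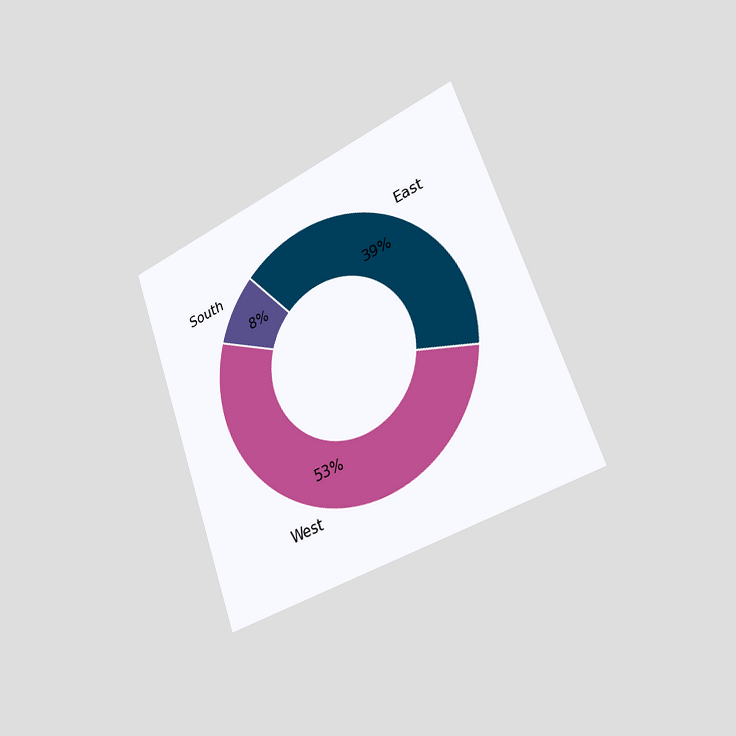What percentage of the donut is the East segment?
39%

The chart is tilted about 20° counter-clockwise and viewed slightly from the right. The East segment takes up 39% of the ring.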